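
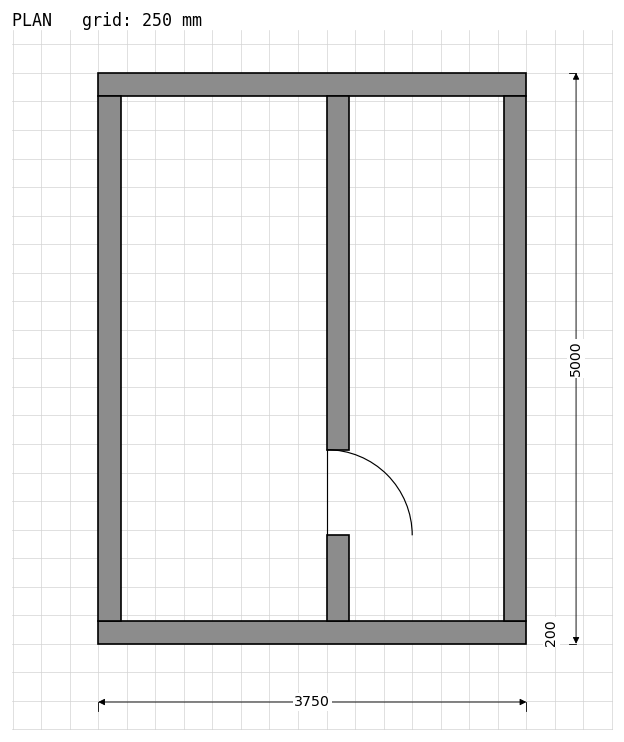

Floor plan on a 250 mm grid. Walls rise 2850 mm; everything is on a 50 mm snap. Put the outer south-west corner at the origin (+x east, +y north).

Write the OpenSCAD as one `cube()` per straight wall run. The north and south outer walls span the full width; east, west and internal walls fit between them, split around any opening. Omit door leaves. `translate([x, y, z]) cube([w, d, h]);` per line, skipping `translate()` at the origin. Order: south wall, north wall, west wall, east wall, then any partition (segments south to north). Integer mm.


cube([3750, 200, 2850]);
translate([0, 4800, 0]) cube([3750, 200, 2850]);
translate([0, 200, 0]) cube([200, 4600, 2850]);
translate([3550, 200, 0]) cube([200, 4600, 2850]);
translate([2000, 200, 0]) cube([200, 750, 2850]);
translate([2000, 1700, 0]) cube([200, 3100, 2850]);


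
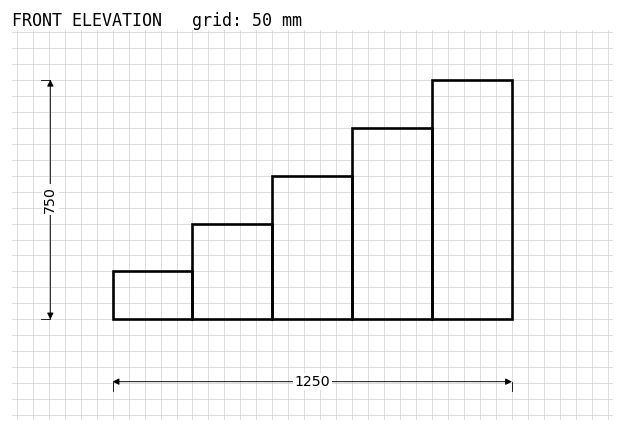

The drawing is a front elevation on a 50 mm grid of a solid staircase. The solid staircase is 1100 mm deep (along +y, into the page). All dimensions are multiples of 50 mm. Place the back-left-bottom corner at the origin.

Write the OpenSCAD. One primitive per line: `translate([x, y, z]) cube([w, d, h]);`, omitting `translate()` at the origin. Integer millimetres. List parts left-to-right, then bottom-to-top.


cube([250, 1100, 150]);
translate([250, 0, 0]) cube([250, 1100, 300]);
translate([500, 0, 0]) cube([250, 1100, 450]);
translate([750, 0, 0]) cube([250, 1100, 600]);
translate([1000, 0, 0]) cube([250, 1100, 750]);


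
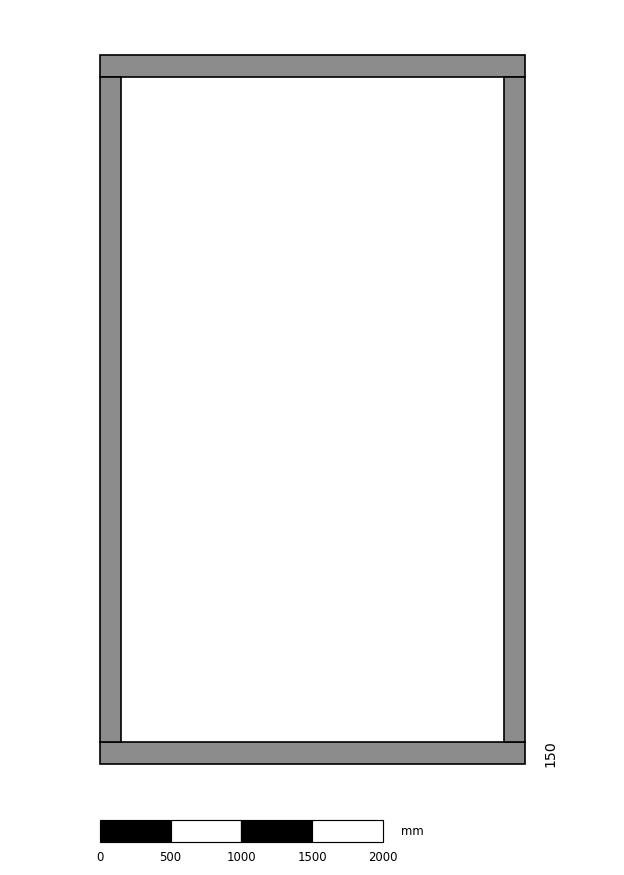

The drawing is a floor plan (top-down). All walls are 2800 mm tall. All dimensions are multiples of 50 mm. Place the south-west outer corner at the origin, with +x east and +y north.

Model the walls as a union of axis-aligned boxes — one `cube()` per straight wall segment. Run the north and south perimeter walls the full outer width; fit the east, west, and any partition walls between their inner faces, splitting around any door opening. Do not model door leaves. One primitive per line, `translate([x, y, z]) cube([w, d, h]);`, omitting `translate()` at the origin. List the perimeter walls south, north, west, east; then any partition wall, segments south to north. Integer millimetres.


cube([3000, 150, 2800]);
translate([0, 4850, 0]) cube([3000, 150, 2800]);
translate([0, 150, 0]) cube([150, 4700, 2800]);
translate([2850, 150, 0]) cube([150, 4700, 2800]);


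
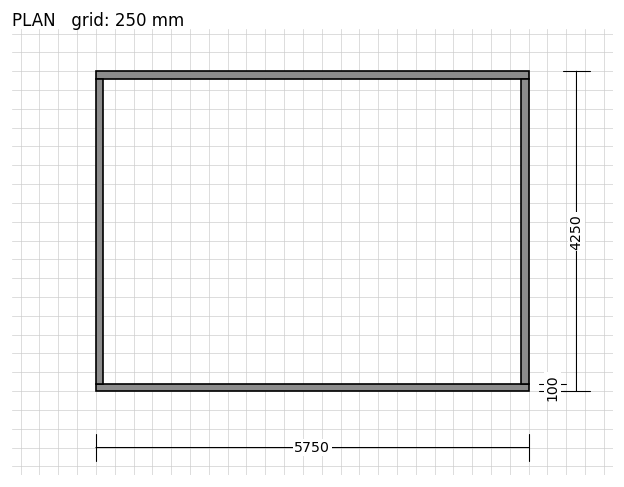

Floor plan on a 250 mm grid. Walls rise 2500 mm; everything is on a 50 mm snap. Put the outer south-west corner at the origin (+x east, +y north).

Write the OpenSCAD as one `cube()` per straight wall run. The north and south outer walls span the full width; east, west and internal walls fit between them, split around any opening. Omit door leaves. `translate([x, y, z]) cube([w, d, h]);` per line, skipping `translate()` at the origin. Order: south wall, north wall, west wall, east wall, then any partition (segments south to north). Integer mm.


cube([5750, 100, 2500]);
translate([0, 4150, 0]) cube([5750, 100, 2500]);
translate([0, 100, 0]) cube([100, 4050, 2500]);
translate([5650, 100, 0]) cube([100, 4050, 2500]);


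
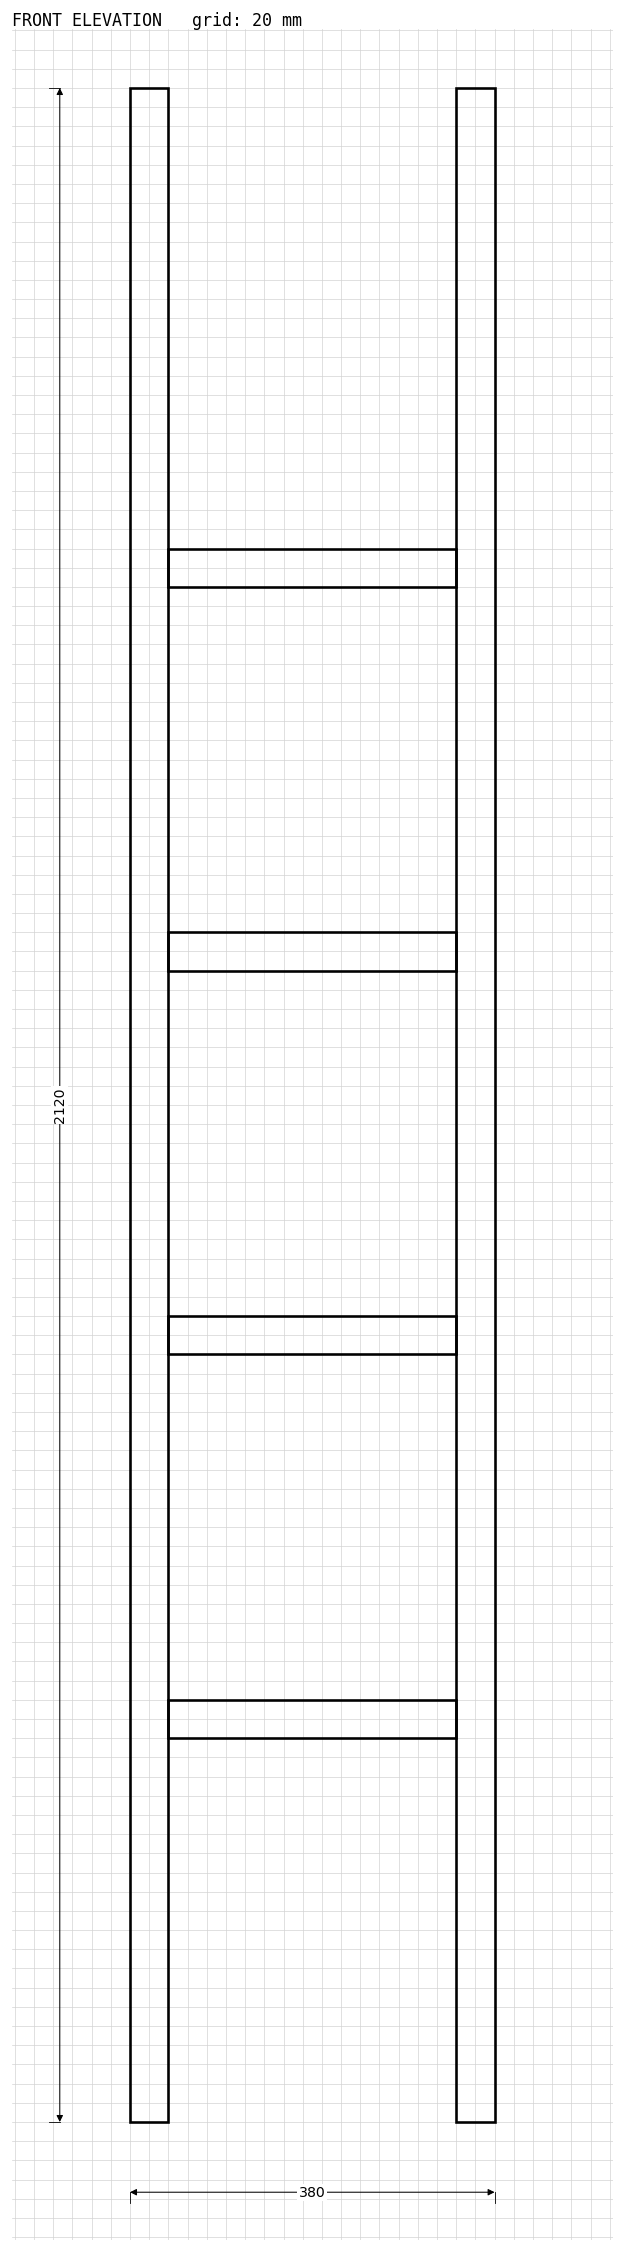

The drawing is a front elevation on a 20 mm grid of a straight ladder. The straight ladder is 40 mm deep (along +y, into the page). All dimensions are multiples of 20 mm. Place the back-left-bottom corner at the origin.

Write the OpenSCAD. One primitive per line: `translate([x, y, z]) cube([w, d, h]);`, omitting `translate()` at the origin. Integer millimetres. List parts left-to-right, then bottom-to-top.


cube([40, 40, 2120]);
translate([40, 0, 400]) cube([300, 40, 40]);
translate([40, 0, 800]) cube([300, 40, 40]);
translate([40, 0, 1200]) cube([300, 40, 40]);
translate([40, 0, 1600]) cube([300, 40, 40]);
translate([340, 0, 0]) cube([40, 40, 2120]);


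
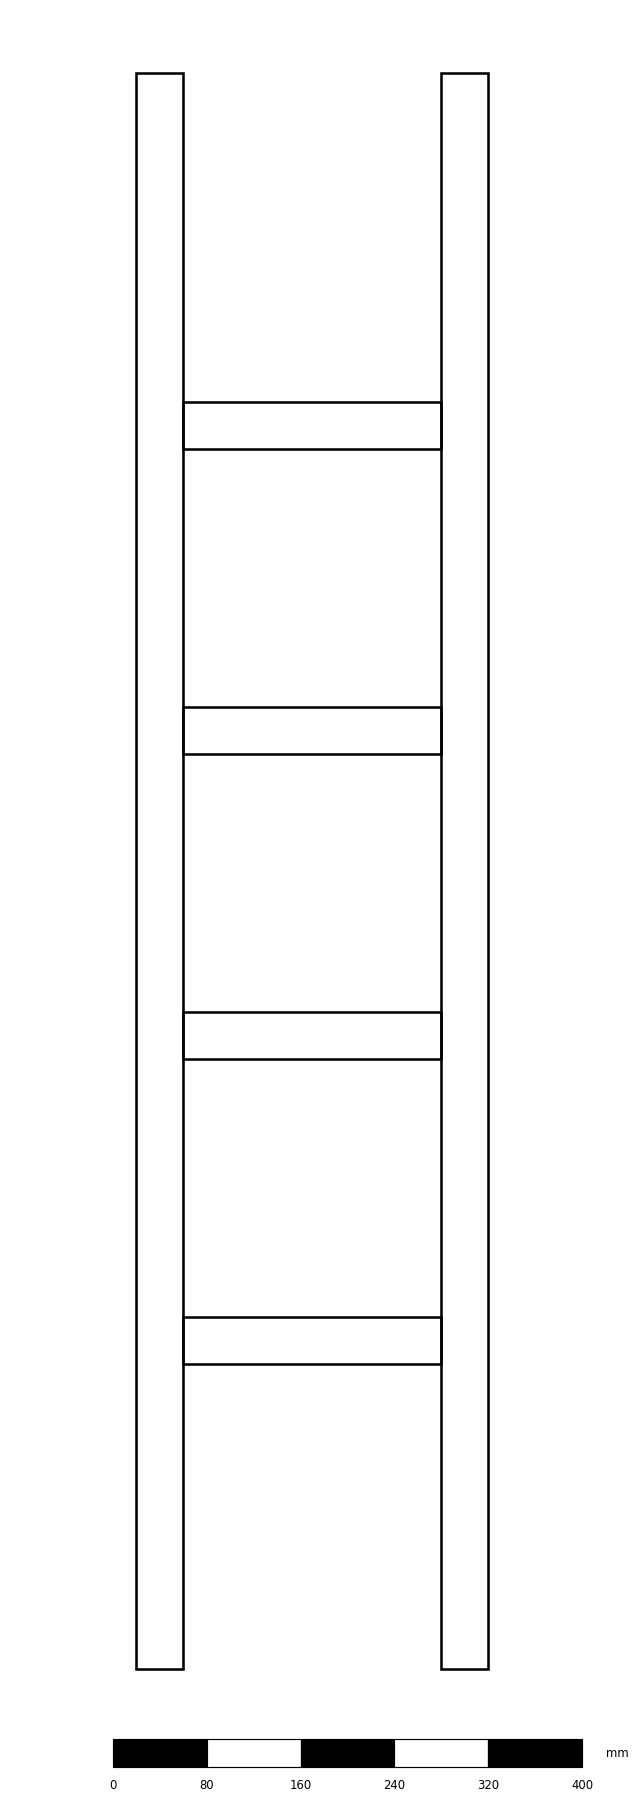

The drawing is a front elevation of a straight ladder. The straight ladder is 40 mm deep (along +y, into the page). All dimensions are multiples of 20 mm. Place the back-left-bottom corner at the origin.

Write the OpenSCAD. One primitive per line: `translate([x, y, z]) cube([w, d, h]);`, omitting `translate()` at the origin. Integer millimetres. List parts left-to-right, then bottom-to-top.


cube([40, 40, 1360]);
translate([40, 0, 260]) cube([220, 40, 40]);
translate([40, 0, 520]) cube([220, 40, 40]);
translate([40, 0, 780]) cube([220, 40, 40]);
translate([40, 0, 1040]) cube([220, 40, 40]);
translate([260, 0, 0]) cube([40, 40, 1360]);


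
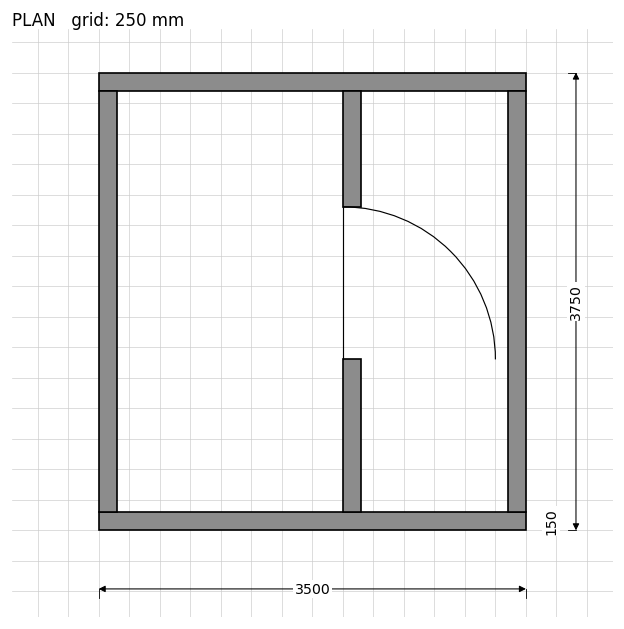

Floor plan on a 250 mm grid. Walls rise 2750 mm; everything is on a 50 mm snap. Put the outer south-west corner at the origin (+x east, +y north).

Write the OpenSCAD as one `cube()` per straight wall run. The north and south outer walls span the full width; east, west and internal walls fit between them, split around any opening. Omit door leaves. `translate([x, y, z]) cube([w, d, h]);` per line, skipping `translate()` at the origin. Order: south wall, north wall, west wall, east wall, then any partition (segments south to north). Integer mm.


cube([3500, 150, 2750]);
translate([0, 3600, 0]) cube([3500, 150, 2750]);
translate([0, 150, 0]) cube([150, 3450, 2750]);
translate([3350, 150, 0]) cube([150, 3450, 2750]);
translate([2000, 150, 0]) cube([150, 1250, 2750]);
translate([2000, 2650, 0]) cube([150, 950, 2750]);


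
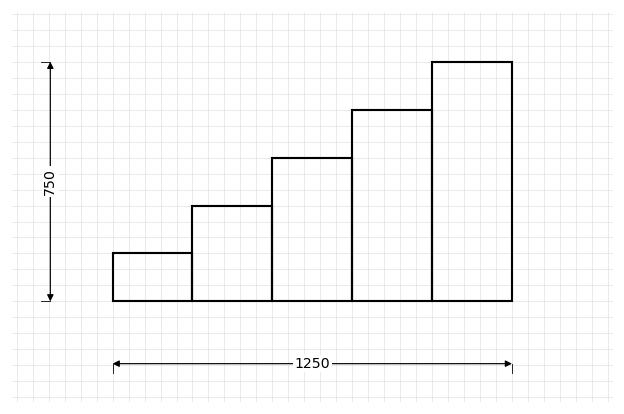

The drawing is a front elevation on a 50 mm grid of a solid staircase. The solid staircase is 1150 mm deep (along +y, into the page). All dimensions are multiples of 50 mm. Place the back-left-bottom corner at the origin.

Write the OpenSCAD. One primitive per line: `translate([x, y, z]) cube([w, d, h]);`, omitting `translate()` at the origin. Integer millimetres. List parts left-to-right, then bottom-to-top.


cube([250, 1150, 150]);
translate([250, 0, 0]) cube([250, 1150, 300]);
translate([500, 0, 0]) cube([250, 1150, 450]);
translate([750, 0, 0]) cube([250, 1150, 600]);
translate([1000, 0, 0]) cube([250, 1150, 750]);


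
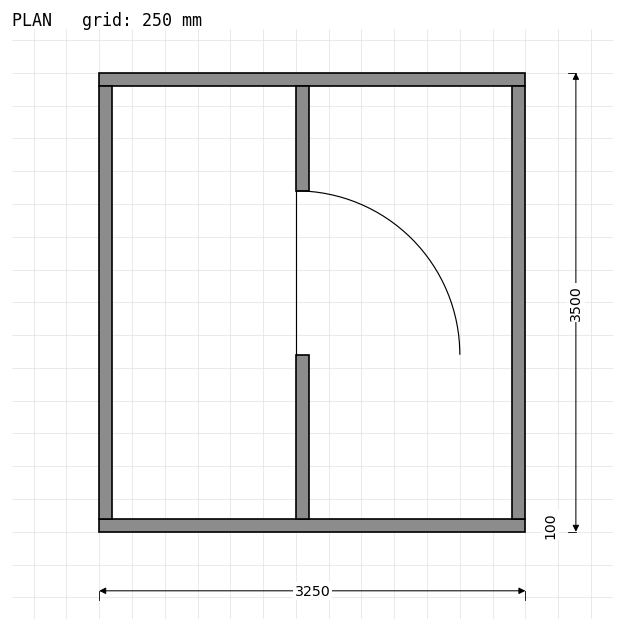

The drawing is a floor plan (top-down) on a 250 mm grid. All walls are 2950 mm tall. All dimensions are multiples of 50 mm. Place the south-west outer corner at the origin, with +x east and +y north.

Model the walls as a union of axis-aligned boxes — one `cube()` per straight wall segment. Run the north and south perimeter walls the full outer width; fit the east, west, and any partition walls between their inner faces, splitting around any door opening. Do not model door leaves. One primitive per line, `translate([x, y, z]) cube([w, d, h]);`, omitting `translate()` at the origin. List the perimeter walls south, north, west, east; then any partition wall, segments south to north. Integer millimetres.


cube([3250, 100, 2950]);
translate([0, 3400, 0]) cube([3250, 100, 2950]);
translate([0, 100, 0]) cube([100, 3300, 2950]);
translate([3150, 100, 0]) cube([100, 3300, 2950]);
translate([1500, 100, 0]) cube([100, 1250, 2950]);
translate([1500, 2600, 0]) cube([100, 800, 2950]);


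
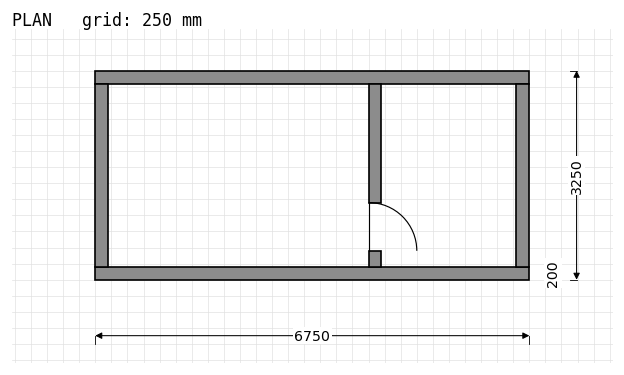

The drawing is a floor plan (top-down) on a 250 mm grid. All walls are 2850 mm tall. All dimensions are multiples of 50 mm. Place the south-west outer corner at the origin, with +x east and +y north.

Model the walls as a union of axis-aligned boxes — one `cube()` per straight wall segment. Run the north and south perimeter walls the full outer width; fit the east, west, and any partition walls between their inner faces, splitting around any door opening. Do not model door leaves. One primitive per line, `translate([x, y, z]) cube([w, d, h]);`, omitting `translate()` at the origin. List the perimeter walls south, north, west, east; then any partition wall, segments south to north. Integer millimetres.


cube([6750, 200, 2850]);
translate([0, 3050, 0]) cube([6750, 200, 2850]);
translate([0, 200, 0]) cube([200, 2850, 2850]);
translate([6550, 200, 0]) cube([200, 2850, 2850]);
translate([4250, 200, 0]) cube([200, 250, 2850]);
translate([4250, 1200, 0]) cube([200, 1850, 2850]);


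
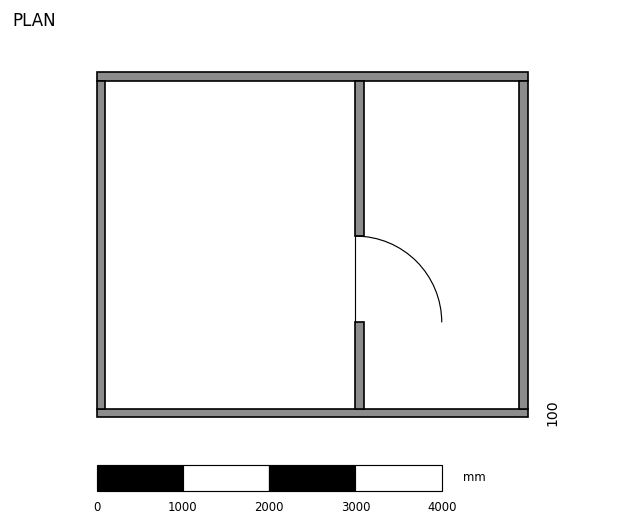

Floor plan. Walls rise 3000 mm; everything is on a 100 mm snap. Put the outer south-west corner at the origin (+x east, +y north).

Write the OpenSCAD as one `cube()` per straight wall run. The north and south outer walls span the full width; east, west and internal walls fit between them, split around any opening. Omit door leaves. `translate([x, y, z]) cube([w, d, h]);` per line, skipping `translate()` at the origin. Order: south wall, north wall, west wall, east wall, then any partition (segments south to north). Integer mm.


cube([5000, 100, 3000]);
translate([0, 3900, 0]) cube([5000, 100, 3000]);
translate([0, 100, 0]) cube([100, 3800, 3000]);
translate([4900, 100, 0]) cube([100, 3800, 3000]);
translate([3000, 100, 0]) cube([100, 1000, 3000]);
translate([3000, 2100, 0]) cube([100, 1800, 3000]);


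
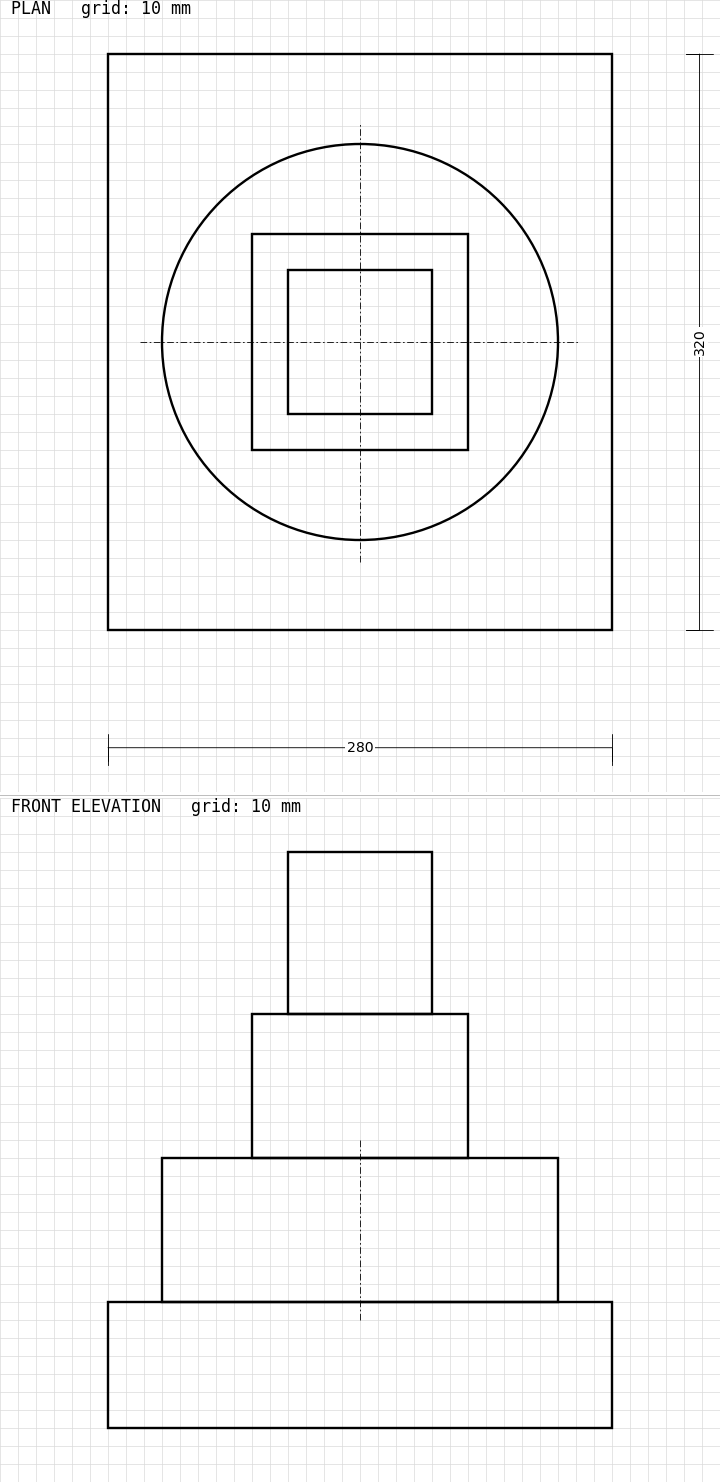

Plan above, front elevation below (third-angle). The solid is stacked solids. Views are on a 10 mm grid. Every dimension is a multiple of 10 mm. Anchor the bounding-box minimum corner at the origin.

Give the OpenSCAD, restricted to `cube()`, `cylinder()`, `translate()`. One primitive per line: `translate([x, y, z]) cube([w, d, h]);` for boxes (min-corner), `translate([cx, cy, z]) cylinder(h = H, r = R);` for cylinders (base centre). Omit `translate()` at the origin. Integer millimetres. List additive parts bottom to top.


cube([280, 320, 70]);
translate([140, 160, 70]) cylinder(h = 80, r = 110);
translate([80, 100, 150]) cube([120, 120, 80]);
translate([100, 120, 230]) cube([80, 80, 90]);


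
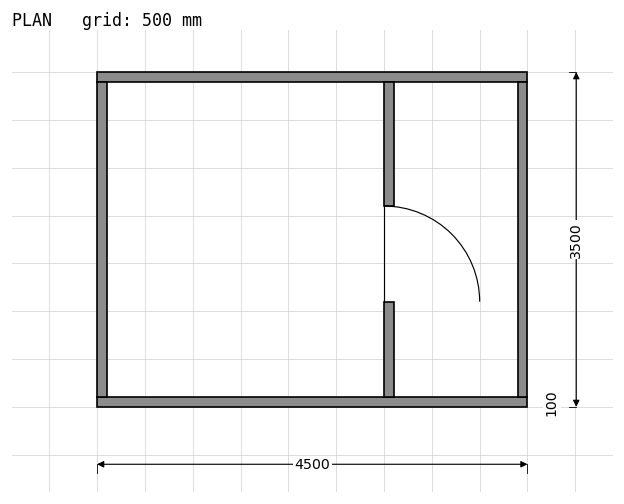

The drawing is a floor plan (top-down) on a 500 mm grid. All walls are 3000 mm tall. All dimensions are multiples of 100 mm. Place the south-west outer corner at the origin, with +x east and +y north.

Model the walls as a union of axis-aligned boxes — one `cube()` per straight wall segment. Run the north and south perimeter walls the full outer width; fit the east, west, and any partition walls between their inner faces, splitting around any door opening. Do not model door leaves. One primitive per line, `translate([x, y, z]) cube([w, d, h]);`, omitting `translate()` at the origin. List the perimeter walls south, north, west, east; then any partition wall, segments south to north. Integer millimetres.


cube([4500, 100, 3000]);
translate([0, 3400, 0]) cube([4500, 100, 3000]);
translate([0, 100, 0]) cube([100, 3300, 3000]);
translate([4400, 100, 0]) cube([100, 3300, 3000]);
translate([3000, 100, 0]) cube([100, 1000, 3000]);
translate([3000, 2100, 0]) cube([100, 1300, 3000]);


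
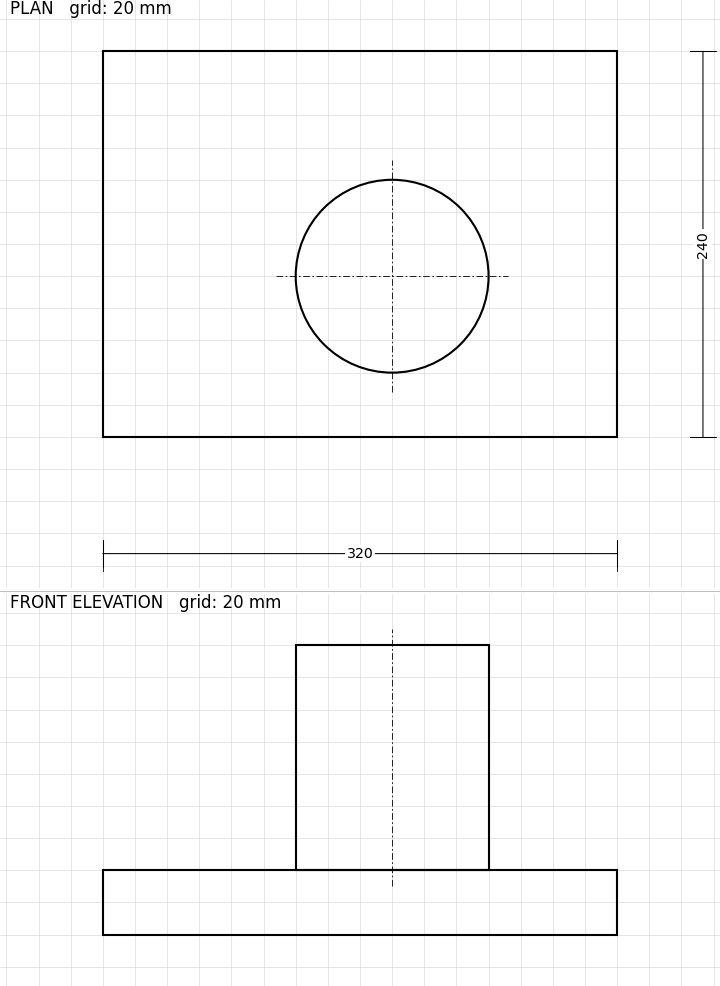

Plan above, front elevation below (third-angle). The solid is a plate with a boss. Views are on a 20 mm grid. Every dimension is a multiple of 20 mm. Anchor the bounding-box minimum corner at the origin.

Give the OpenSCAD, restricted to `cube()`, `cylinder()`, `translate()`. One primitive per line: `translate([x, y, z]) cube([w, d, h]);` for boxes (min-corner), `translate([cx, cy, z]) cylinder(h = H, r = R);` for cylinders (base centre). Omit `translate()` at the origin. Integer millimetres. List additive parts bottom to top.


cube([320, 240, 40]);
translate([180, 100, 40]) cylinder(h = 140, r = 60);


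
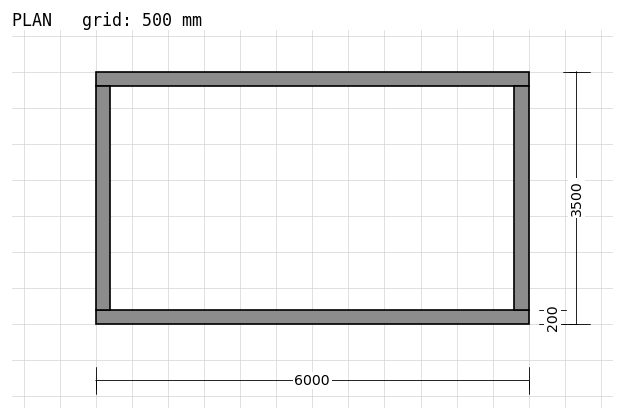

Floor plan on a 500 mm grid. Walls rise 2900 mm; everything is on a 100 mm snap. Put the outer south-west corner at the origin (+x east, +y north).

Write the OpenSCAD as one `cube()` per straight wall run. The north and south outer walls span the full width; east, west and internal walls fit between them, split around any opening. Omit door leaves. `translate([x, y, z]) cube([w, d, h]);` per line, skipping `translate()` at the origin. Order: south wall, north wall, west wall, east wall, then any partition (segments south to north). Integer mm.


cube([6000, 200, 2900]);
translate([0, 3300, 0]) cube([6000, 200, 2900]);
translate([0, 200, 0]) cube([200, 3100, 2900]);
translate([5800, 200, 0]) cube([200, 3100, 2900]);


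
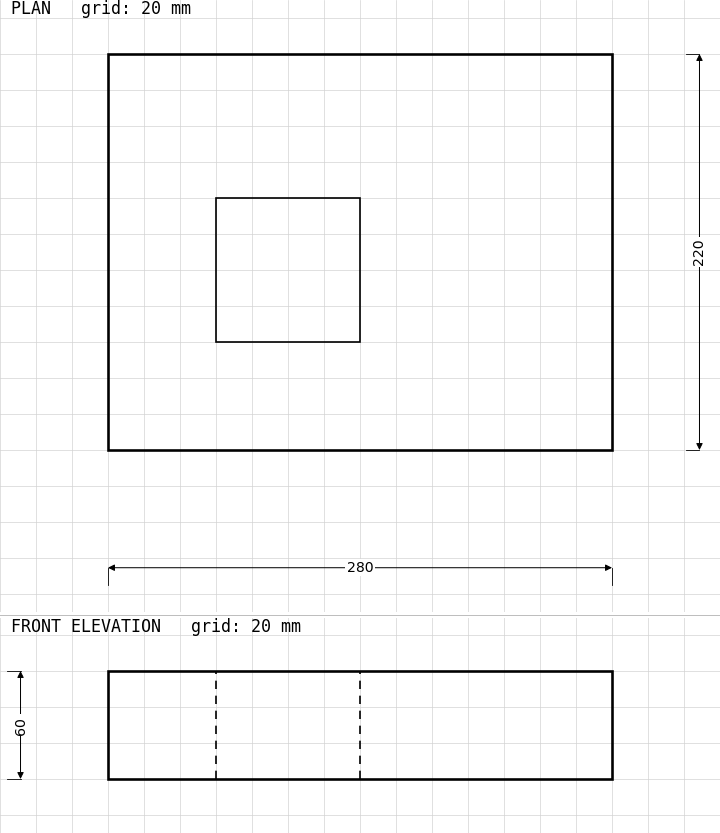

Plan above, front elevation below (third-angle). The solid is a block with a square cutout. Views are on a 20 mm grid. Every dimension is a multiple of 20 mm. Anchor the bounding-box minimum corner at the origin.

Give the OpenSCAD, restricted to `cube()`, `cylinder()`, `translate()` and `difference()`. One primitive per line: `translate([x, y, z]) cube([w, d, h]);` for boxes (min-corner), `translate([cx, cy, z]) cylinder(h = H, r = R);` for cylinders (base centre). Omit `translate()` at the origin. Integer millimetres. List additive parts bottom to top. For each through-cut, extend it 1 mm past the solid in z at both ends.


difference() {
  cube([280, 220, 60]);
  translate([60, 60, -1]) cube([80, 80, 62]);
}


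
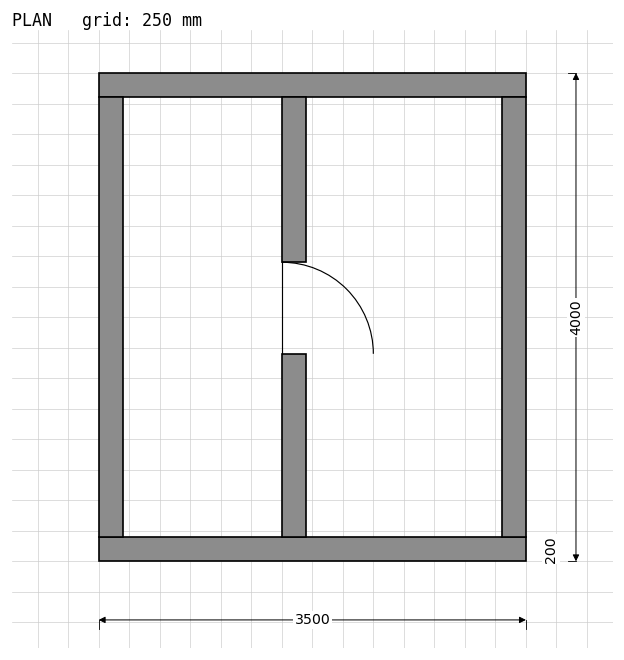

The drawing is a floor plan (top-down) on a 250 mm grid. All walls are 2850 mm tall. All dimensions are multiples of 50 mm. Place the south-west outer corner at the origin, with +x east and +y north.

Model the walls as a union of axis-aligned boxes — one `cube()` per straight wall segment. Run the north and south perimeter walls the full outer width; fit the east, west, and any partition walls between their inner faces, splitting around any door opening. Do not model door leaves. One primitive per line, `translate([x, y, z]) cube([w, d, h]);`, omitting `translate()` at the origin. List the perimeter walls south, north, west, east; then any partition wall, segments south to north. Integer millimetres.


cube([3500, 200, 2850]);
translate([0, 3800, 0]) cube([3500, 200, 2850]);
translate([0, 200, 0]) cube([200, 3600, 2850]);
translate([3300, 200, 0]) cube([200, 3600, 2850]);
translate([1500, 200, 0]) cube([200, 1500, 2850]);
translate([1500, 2450, 0]) cube([200, 1350, 2850]);


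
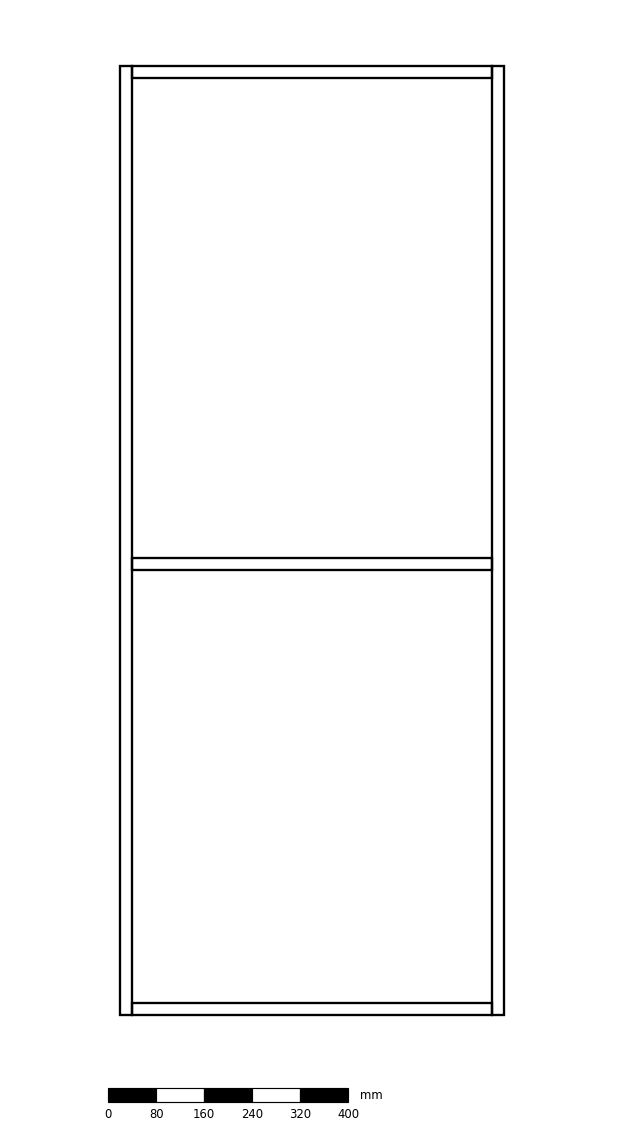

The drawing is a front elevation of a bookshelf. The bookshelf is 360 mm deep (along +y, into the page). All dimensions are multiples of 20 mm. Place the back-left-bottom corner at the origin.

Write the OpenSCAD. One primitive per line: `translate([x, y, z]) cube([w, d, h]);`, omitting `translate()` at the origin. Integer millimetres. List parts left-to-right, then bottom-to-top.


cube([20, 360, 1580]);
translate([20, 0, 0]) cube([600, 360, 20]);
translate([20, 0, 740]) cube([600, 360, 20]);
translate([20, 0, 1560]) cube([600, 360, 20]);
translate([620, 0, 0]) cube([20, 360, 1580]);


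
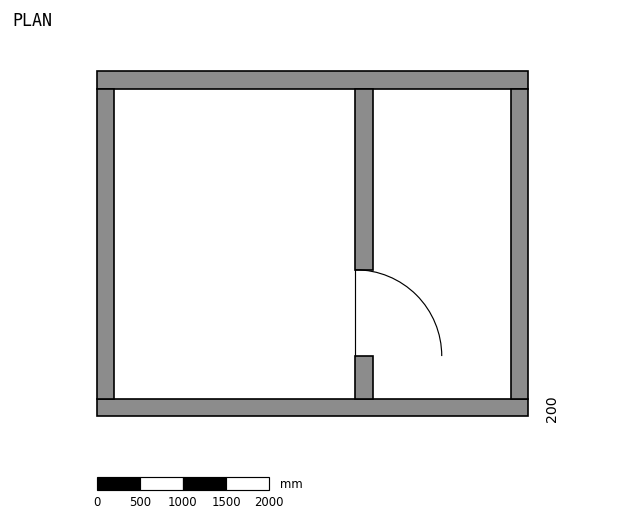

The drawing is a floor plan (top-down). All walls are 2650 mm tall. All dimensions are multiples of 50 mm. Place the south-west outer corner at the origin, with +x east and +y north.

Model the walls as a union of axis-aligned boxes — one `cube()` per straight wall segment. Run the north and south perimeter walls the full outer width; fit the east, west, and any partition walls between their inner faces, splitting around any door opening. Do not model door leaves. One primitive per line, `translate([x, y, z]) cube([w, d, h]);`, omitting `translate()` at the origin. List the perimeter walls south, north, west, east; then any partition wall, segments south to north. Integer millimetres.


cube([5000, 200, 2650]);
translate([0, 3800, 0]) cube([5000, 200, 2650]);
translate([0, 200, 0]) cube([200, 3600, 2650]);
translate([4800, 200, 0]) cube([200, 3600, 2650]);
translate([3000, 200, 0]) cube([200, 500, 2650]);
translate([3000, 1700, 0]) cube([200, 2100, 2650]);


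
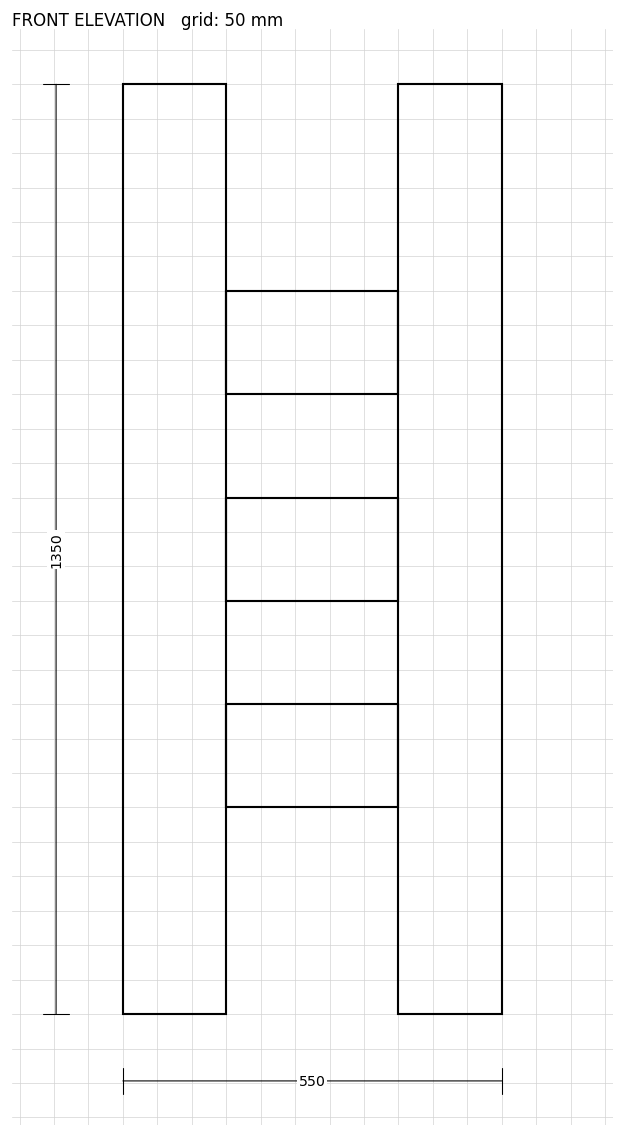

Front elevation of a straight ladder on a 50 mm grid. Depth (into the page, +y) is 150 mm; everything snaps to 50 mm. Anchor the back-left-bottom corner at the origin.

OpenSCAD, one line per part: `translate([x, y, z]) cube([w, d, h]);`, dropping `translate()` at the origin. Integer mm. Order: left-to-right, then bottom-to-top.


cube([150, 150, 1350]);
translate([150, 0, 300]) cube([250, 150, 150]);
translate([150, 0, 600]) cube([250, 150, 150]);
translate([150, 0, 900]) cube([250, 150, 150]);
translate([400, 0, 0]) cube([150, 150, 1350]);


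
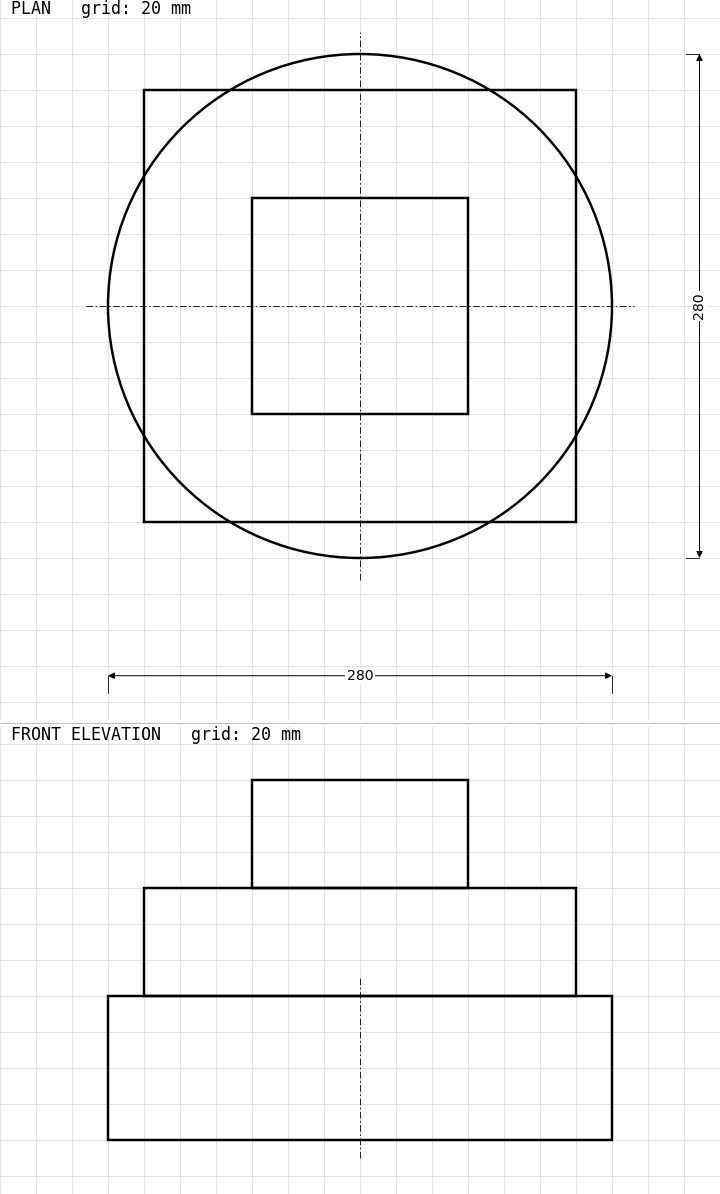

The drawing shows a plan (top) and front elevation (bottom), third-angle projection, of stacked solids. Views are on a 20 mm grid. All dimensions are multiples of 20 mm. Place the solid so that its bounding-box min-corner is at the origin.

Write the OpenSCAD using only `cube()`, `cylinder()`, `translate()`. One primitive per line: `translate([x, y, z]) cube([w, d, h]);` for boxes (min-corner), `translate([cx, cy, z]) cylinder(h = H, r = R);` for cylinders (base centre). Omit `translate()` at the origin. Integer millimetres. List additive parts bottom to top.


translate([140, 140, 0]) cylinder(h = 80, r = 140);
translate([20, 20, 80]) cube([240, 240, 60]);
translate([80, 80, 140]) cube([120, 120, 60]);


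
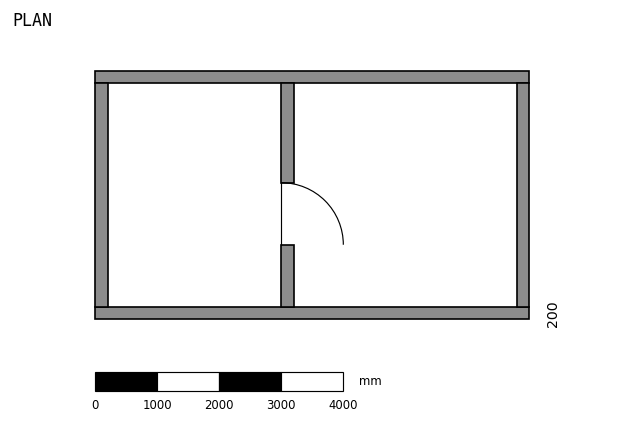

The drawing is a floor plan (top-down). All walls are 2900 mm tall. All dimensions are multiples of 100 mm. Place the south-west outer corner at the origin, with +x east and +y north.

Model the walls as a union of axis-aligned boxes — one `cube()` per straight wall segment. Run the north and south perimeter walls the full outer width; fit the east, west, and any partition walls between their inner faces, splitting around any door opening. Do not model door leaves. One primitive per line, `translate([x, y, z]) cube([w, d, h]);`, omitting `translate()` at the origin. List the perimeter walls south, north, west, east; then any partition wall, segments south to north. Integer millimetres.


cube([7000, 200, 2900]);
translate([0, 3800, 0]) cube([7000, 200, 2900]);
translate([0, 200, 0]) cube([200, 3600, 2900]);
translate([6800, 200, 0]) cube([200, 3600, 2900]);
translate([3000, 200, 0]) cube([200, 1000, 2900]);
translate([3000, 2200, 0]) cube([200, 1600, 2900]);


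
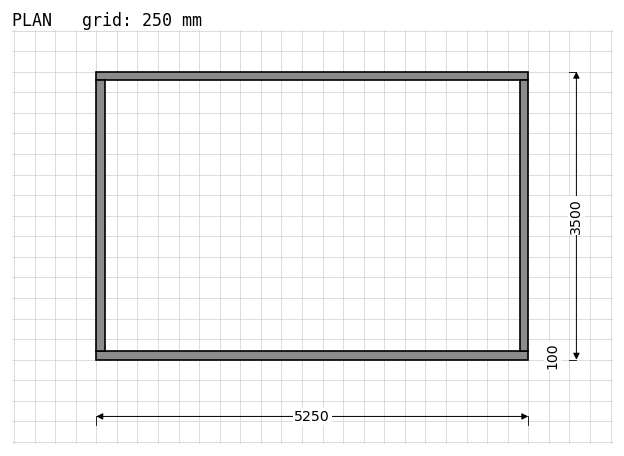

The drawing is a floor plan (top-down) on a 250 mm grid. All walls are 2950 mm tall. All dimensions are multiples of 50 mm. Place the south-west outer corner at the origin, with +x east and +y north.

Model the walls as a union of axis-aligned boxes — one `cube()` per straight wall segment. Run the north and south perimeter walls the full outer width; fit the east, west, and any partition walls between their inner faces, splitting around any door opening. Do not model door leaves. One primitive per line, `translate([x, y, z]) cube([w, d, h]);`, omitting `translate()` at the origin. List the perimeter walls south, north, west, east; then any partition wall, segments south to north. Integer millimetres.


cube([5250, 100, 2950]);
translate([0, 3400, 0]) cube([5250, 100, 2950]);
translate([0, 100, 0]) cube([100, 3300, 2950]);
translate([5150, 100, 0]) cube([100, 3300, 2950]);


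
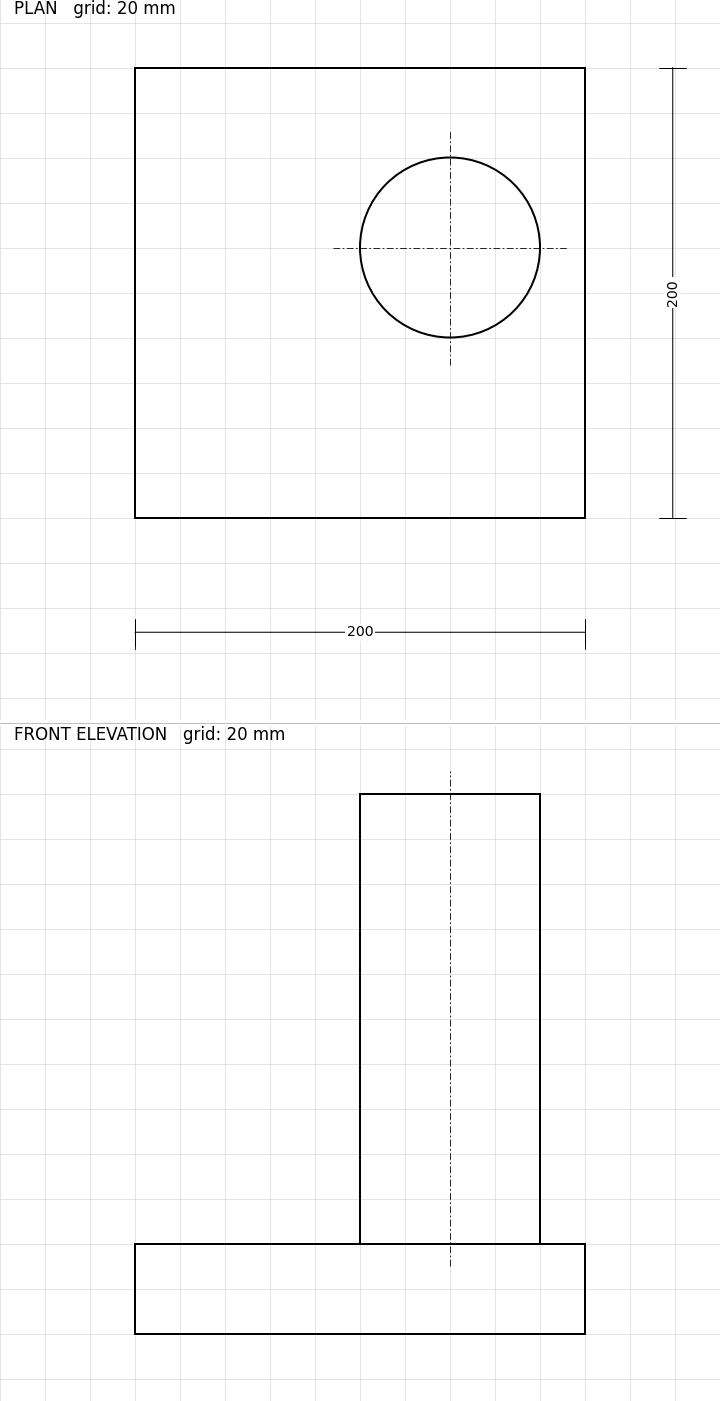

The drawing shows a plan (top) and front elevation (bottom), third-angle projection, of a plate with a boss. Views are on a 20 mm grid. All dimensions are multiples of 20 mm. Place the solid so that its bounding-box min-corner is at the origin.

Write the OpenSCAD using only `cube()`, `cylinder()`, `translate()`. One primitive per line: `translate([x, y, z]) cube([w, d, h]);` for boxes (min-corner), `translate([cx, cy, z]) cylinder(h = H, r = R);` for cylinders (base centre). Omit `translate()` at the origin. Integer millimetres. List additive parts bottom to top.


cube([200, 200, 40]);
translate([140, 120, 40]) cylinder(h = 200, r = 40);


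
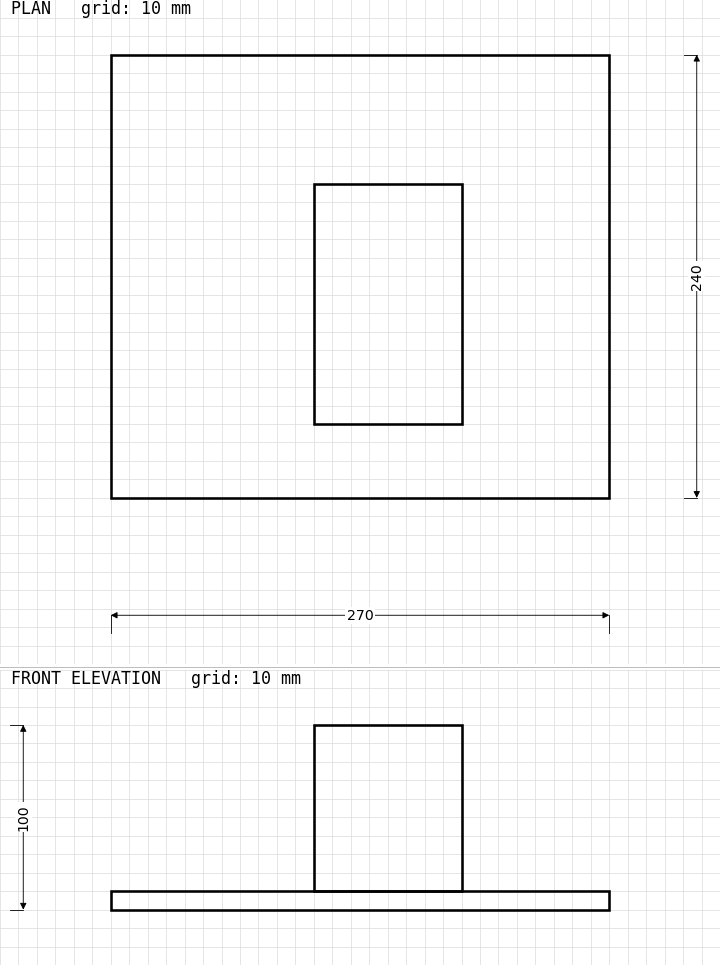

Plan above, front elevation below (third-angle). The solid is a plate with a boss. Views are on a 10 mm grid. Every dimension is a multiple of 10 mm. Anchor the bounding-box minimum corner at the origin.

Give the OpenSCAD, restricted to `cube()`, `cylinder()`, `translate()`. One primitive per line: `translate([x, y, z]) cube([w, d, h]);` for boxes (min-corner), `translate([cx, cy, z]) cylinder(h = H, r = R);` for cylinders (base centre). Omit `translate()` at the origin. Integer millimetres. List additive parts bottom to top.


cube([270, 240, 10]);
translate([110, 40, 10]) cube([80, 130, 90]);


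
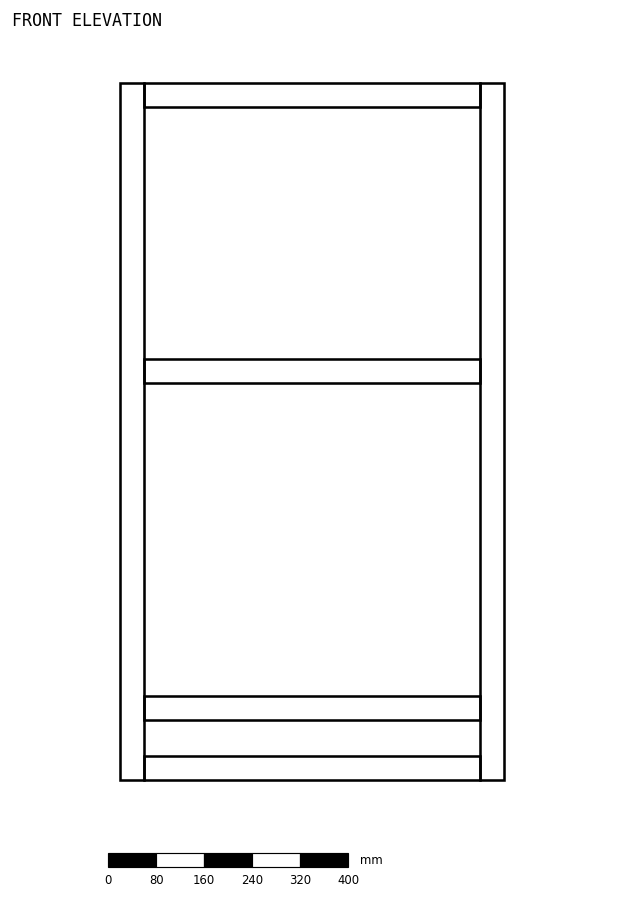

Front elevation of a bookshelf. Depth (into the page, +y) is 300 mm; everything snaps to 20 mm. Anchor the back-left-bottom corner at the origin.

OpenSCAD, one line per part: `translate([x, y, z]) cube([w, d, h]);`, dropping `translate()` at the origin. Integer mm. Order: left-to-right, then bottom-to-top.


cube([40, 300, 1160]);
translate([40, 0, 0]) cube([560, 300, 40]);
translate([40, 0, 100]) cube([560, 300, 40]);
translate([40, 0, 660]) cube([560, 300, 40]);
translate([40, 0, 1120]) cube([560, 300, 40]);
translate([600, 0, 0]) cube([40, 300, 1160]);


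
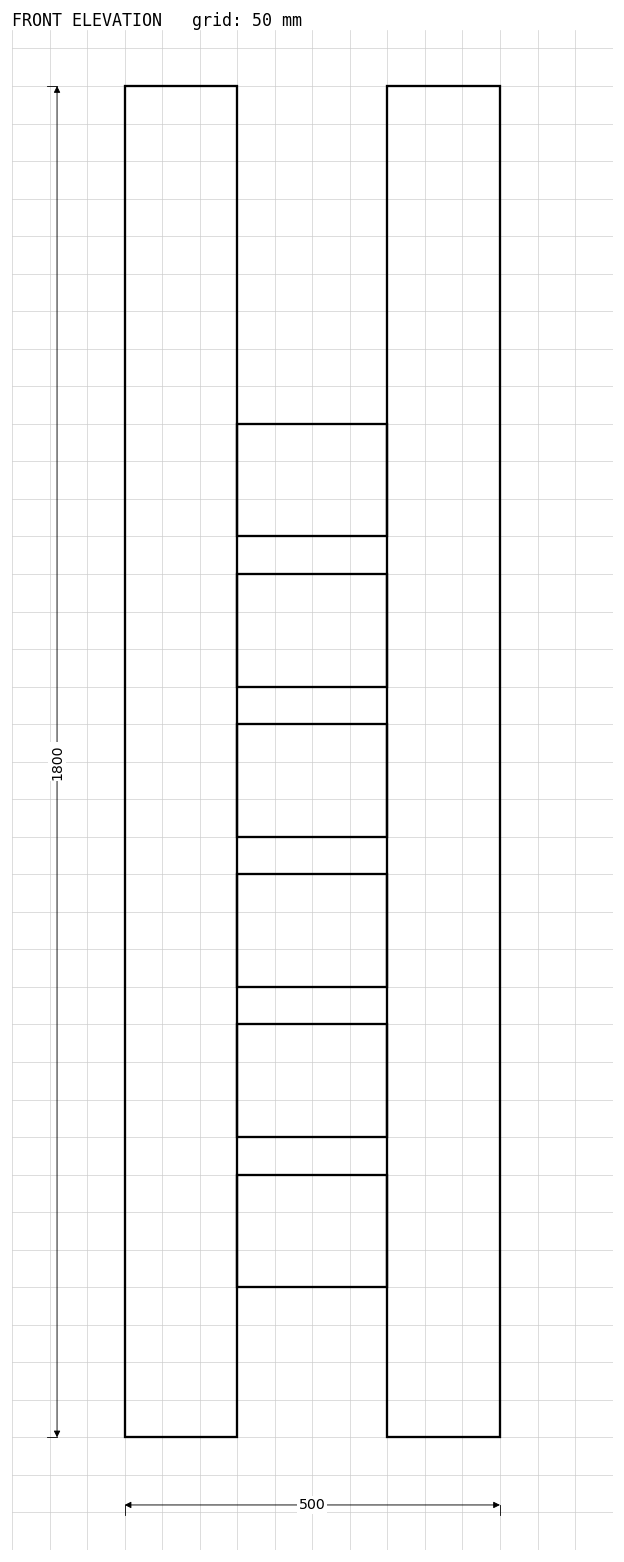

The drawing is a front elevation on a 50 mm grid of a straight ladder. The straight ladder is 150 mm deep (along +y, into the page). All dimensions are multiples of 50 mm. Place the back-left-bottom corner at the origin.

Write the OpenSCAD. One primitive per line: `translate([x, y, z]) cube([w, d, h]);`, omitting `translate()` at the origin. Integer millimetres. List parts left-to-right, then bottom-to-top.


cube([150, 150, 1800]);
translate([150, 0, 200]) cube([200, 150, 150]);
translate([150, 0, 400]) cube([200, 150, 150]);
translate([150, 0, 600]) cube([200, 150, 150]);
translate([150, 0, 800]) cube([200, 150, 150]);
translate([150, 0, 1000]) cube([200, 150, 150]);
translate([150, 0, 1200]) cube([200, 150, 150]);
translate([350, 0, 0]) cube([150, 150, 1800]);


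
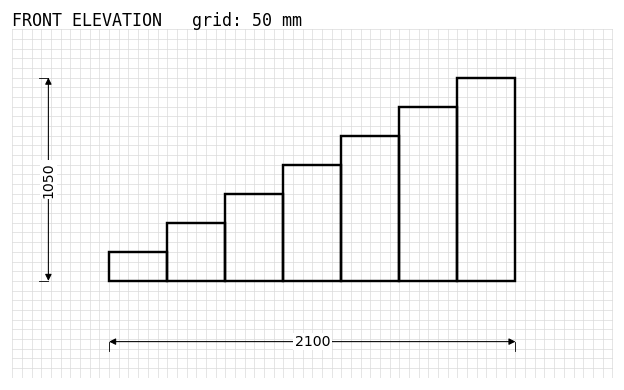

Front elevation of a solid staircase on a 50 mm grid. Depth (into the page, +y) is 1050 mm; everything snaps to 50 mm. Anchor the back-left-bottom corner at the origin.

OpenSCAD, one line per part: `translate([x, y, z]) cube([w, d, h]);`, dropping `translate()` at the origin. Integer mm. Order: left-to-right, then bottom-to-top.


cube([300, 1050, 150]);
translate([300, 0, 0]) cube([300, 1050, 300]);
translate([600, 0, 0]) cube([300, 1050, 450]);
translate([900, 0, 0]) cube([300, 1050, 600]);
translate([1200, 0, 0]) cube([300, 1050, 750]);
translate([1500, 0, 0]) cube([300, 1050, 900]);
translate([1800, 0, 0]) cube([300, 1050, 1050]);


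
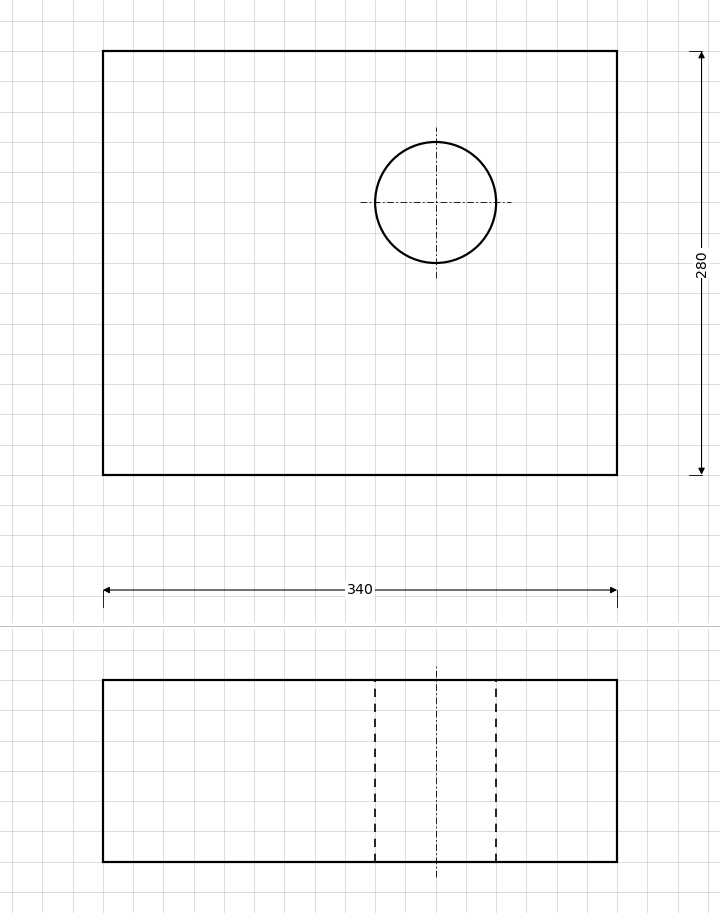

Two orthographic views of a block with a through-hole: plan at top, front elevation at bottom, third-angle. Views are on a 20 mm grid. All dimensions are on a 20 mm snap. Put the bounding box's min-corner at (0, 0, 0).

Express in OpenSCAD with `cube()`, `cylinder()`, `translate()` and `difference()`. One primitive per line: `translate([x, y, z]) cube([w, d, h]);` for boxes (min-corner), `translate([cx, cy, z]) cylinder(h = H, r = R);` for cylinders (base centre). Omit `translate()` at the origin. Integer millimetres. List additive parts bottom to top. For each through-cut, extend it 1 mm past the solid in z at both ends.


difference() {
  cube([340, 280, 120]);
  translate([220, 180, -1]) cylinder(h = 122, r = 40);
}


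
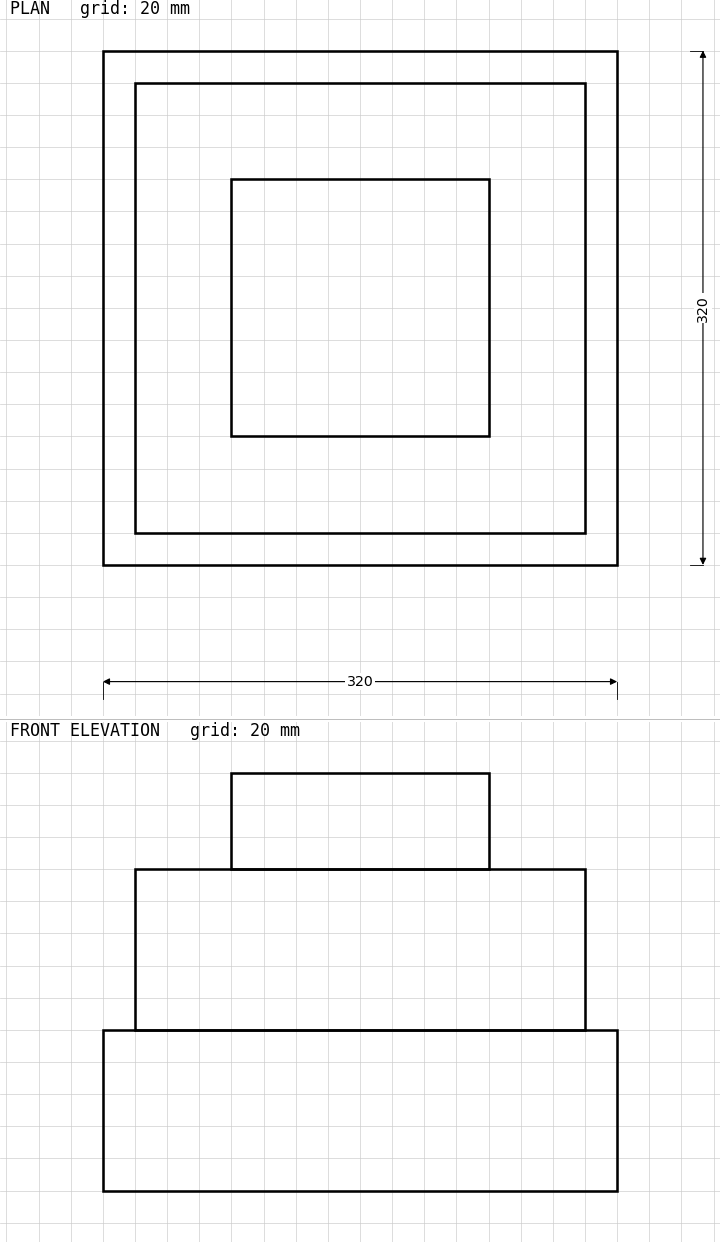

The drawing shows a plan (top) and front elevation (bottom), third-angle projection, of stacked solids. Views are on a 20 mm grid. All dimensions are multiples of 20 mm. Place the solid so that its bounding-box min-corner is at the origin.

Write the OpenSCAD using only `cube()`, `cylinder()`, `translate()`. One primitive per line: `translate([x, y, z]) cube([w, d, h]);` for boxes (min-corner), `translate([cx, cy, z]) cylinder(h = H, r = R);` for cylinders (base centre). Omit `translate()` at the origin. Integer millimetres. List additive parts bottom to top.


cube([320, 320, 100]);
translate([20, 20, 100]) cube([280, 280, 100]);
translate([80, 80, 200]) cube([160, 160, 60]);


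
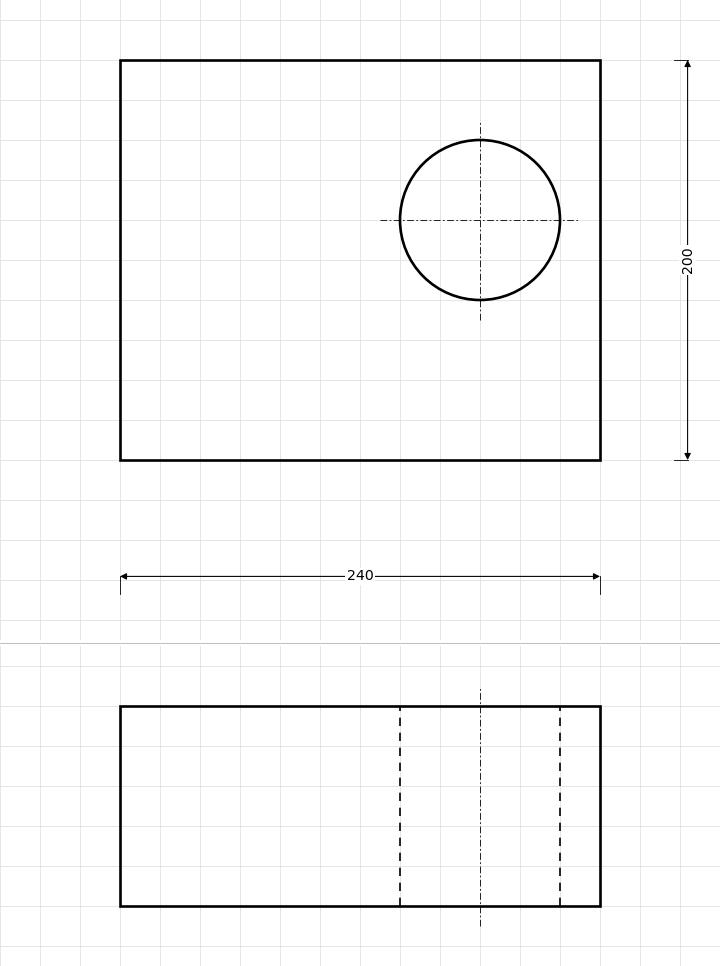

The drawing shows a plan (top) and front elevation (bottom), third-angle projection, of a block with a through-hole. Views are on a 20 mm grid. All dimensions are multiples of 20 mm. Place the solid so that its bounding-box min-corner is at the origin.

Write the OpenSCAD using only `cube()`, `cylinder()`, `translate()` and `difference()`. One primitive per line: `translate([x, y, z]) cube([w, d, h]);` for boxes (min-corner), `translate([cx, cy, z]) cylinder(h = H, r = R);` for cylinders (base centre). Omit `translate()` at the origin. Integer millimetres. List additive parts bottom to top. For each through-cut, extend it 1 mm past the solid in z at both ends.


difference() {
  cube([240, 200, 100]);
  translate([180, 120, -1]) cylinder(h = 102, r = 40);
}


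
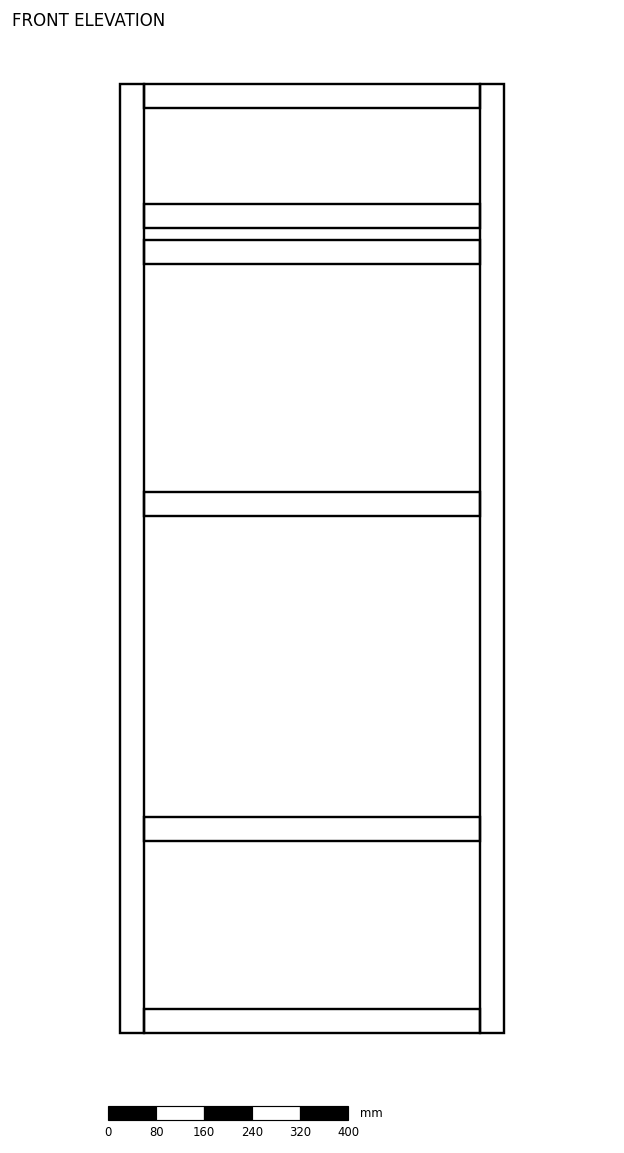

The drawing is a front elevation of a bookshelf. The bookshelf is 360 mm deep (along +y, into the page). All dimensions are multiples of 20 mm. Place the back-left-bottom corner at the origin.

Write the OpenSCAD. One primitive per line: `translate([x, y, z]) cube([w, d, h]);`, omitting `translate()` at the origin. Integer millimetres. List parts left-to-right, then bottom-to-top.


cube([40, 360, 1580]);
translate([40, 0, 0]) cube([560, 360, 40]);
translate([40, 0, 320]) cube([560, 360, 40]);
translate([40, 0, 860]) cube([560, 360, 40]);
translate([40, 0, 1280]) cube([560, 360, 40]);
translate([40, 0, 1340]) cube([560, 360, 40]);
translate([40, 0, 1540]) cube([560, 360, 40]);
translate([600, 0, 0]) cube([40, 360, 1580]);


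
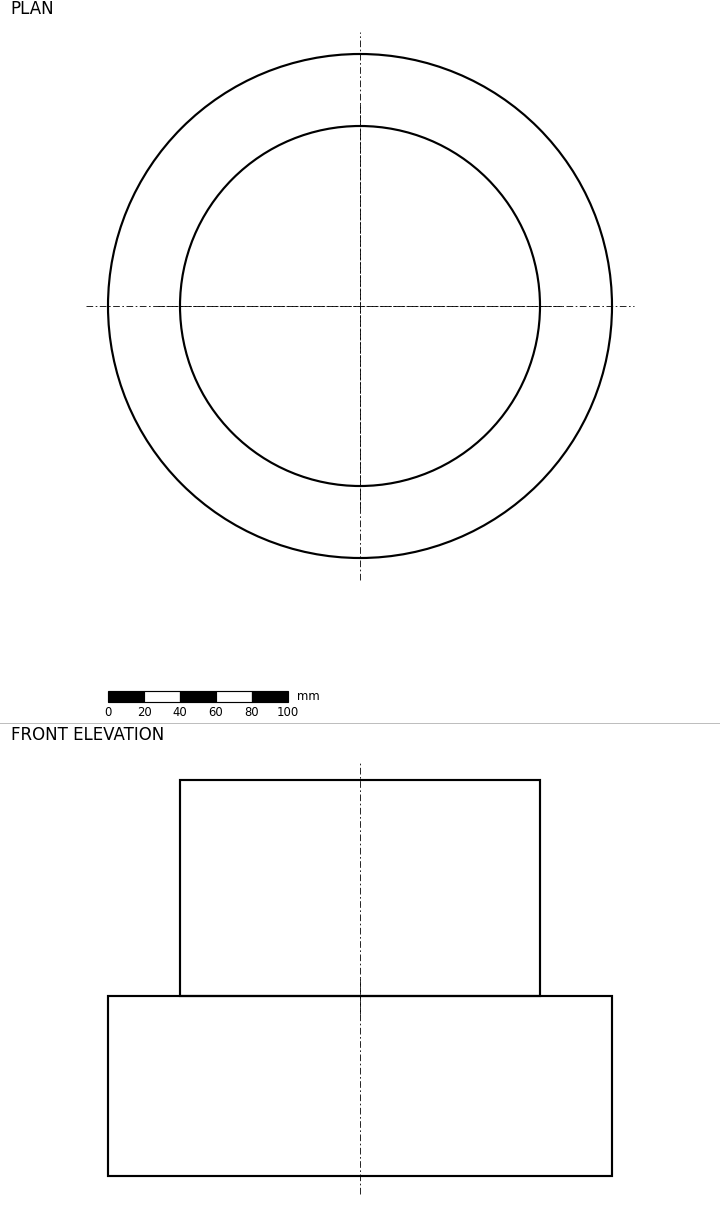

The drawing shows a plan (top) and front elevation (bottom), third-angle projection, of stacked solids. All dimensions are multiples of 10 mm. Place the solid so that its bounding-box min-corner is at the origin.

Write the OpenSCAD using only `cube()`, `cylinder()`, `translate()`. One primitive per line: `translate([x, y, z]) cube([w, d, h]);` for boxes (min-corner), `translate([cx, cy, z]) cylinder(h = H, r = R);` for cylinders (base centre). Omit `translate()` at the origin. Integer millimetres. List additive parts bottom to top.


translate([140, 140, 0]) cylinder(h = 100, r = 140);
translate([140, 140, 100]) cylinder(h = 120, r = 100);


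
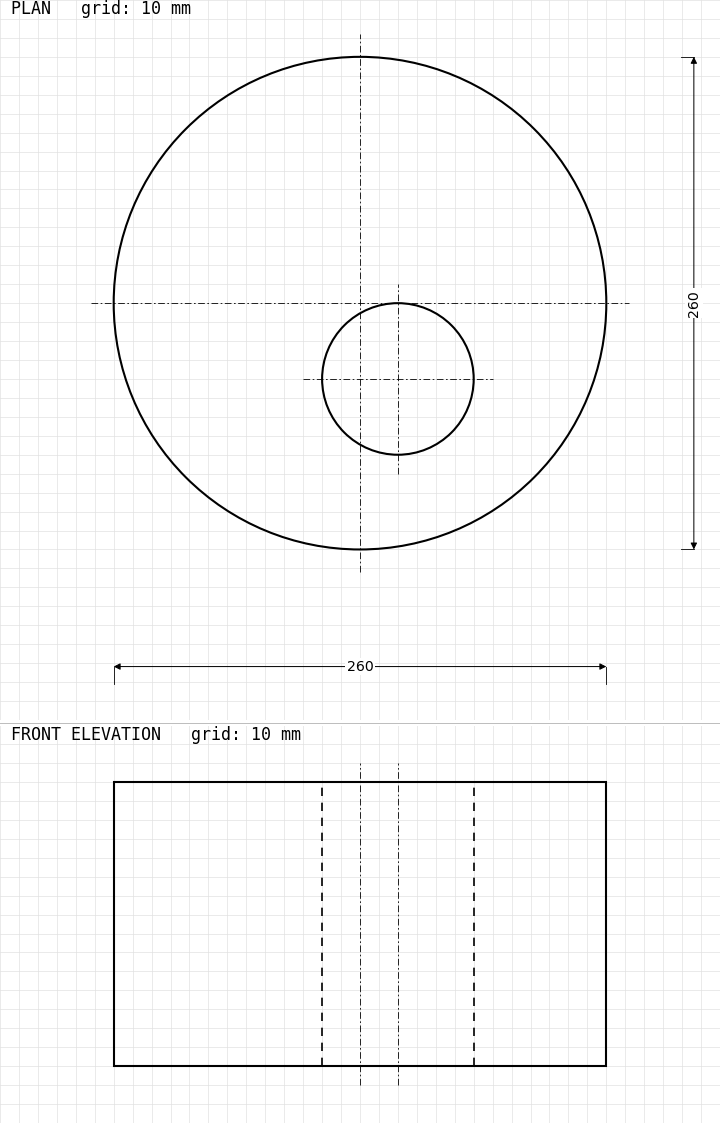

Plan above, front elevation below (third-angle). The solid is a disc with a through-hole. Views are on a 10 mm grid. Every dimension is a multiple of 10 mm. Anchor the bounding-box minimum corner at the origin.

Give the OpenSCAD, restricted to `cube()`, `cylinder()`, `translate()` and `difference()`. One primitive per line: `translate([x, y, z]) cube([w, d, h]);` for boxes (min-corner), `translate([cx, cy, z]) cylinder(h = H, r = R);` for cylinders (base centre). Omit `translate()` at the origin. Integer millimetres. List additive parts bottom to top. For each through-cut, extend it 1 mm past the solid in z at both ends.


difference() {
  translate([130, 130, 0]) cylinder(h = 150, r = 130);
  translate([150, 90, -1]) cylinder(h = 152, r = 40);
}


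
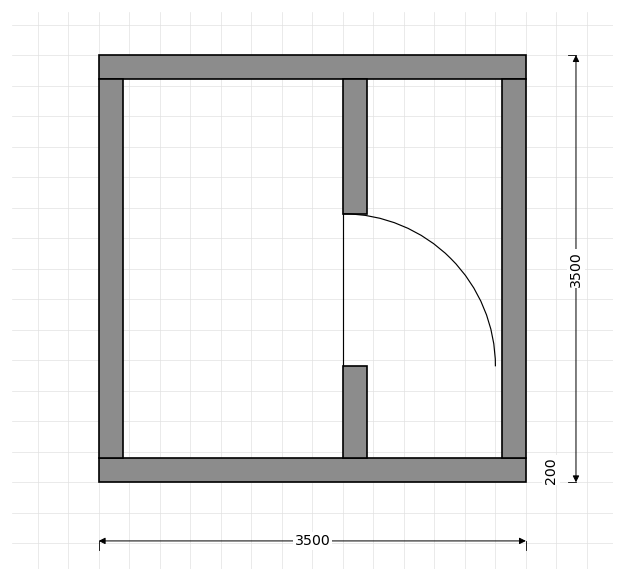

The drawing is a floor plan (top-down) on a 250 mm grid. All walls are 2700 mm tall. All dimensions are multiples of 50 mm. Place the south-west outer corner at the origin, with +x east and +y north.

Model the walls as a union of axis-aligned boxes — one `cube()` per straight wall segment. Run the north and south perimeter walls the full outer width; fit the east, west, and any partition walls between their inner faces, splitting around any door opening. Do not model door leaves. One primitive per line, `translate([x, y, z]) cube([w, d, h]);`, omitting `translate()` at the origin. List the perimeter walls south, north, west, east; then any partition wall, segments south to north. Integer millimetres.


cube([3500, 200, 2700]);
translate([0, 3300, 0]) cube([3500, 200, 2700]);
translate([0, 200, 0]) cube([200, 3100, 2700]);
translate([3300, 200, 0]) cube([200, 3100, 2700]);
translate([2000, 200, 0]) cube([200, 750, 2700]);
translate([2000, 2200, 0]) cube([200, 1100, 2700]);


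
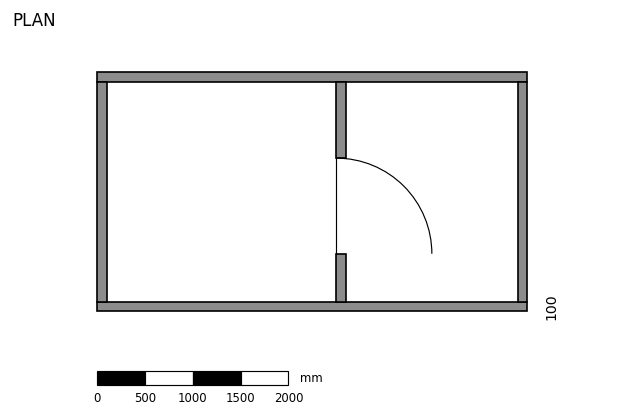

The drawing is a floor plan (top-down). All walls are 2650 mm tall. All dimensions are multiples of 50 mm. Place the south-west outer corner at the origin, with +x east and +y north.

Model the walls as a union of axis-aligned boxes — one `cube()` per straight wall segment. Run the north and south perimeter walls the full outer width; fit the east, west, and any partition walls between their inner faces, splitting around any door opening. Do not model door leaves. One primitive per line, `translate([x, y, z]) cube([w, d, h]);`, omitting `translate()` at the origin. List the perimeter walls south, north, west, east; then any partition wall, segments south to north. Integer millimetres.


cube([4500, 100, 2650]);
translate([0, 2400, 0]) cube([4500, 100, 2650]);
translate([0, 100, 0]) cube([100, 2300, 2650]);
translate([4400, 100, 0]) cube([100, 2300, 2650]);
translate([2500, 100, 0]) cube([100, 500, 2650]);
translate([2500, 1600, 0]) cube([100, 800, 2650]);
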